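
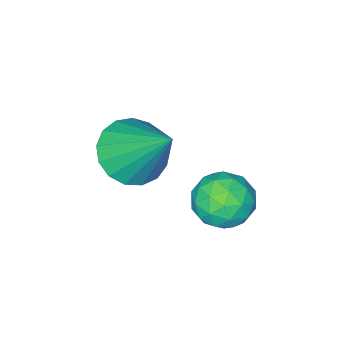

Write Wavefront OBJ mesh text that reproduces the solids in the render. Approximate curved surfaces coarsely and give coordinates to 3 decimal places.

v 3.3 0.828 -3.124
v 3.768 0.234 -2.94
v 2.312 0.186 -2.68
v 2.78 -0.408 -2.496
v 2.828 0.262 -2.103
v 3.439 0.659 -2.377
v 2.641 -0.239 -3.243
v 3.252 0.158 -3.517
v 3.361 -0.425 -3.013
v 3.476 -0.115 -2.309
v 2.604 0.535 -3.311
v 2.719 0.845 -2.607
v 3.621 0.587 -3.071
v 2.459 -0.167 -2.549
v 2.487 0.226 -2.318
v 2.762 -0.122 -2.21
v 3.427 0.837 -2.74
v 3.702 0.488 -2.632
v 3.15 0.504 -2.14
v 2.378 -0.068 -2.988
v 2.653 -0.417 -2.88
v 3.318 0.542 -3.41
v 3.593 0.194 -3.302
v 2.93 -0.084 -3.48
v 3.657 -0.149 -3.006
v 3.076 -0.526 -2.745
v 2.994 -0.427 -3.184
v 3.353 -0.194 -3.345
v 3.724 0.033 -2.592
v 3.144 -0.344 -2.331
v 3.172 0.049 -2.1
v 3.531 0.282 -2.261
v 3.485 -0.355 -2.635
v 2.936 0.764 -3.289
v 2.356 0.387 -3.028
v 2.549 0.138 -3.359
v 2.908 0.371 -3.52
v 3.004 0.946 -2.875
v 2.423 0.569 -2.614
v 2.727 0.614 -2.275
v 3.086 0.847 -2.436
v 2.595 0.775 -2.985
v 3.718 -2.071 -2.362
v 4.076 -2.689 -1.813
v 3.702 -0.729 -0.838
v 4.419 -2.491 -1.984
v 4.601 -2.197 -2.24
v 4.581 -1.875 -2.525
v 4.364 -1.597 -2.772
v 3.998 -1.428 -2.925
v 3.569 -1.406 -2.949
v 3.174 -1.537 -2.838
v 2.903 -1.79 -2.619
v 2.819 -2.107 -2.34
v 2.942 -2.416 -2.066
v 3.242 -2.646 -1.86
v 3.651 -2.745 -1.769
f 1 38 17
f 38 12 41
f 17 41 6
f 38 41 17
f 1 17 13
f 17 6 18
f 13 18 2
f 17 18 13
f 1 13 22
f 13 2 23
f 22 23 8
f 13 23 22
f 1 22 34
f 22 8 37
f 34 37 11
f 22 37 34
f 1 34 38
f 34 11 42
f 38 42 12
f 34 42 38
f 2 18 29
f 18 6 32
f 29 32 10
f 18 32 29
f 6 41 19
f 41 12 40
f 19 40 5
f 41 40 19
f 12 42 39
f 42 11 35
f 39 35 3
f 42 35 39
f 11 37 36
f 37 8 24
f 36 24 7
f 37 24 36
f 8 23 28
f 23 2 25
f 28 25 9
f 23 25 28
f 4 30 16
f 30 10 31
f 16 31 5
f 30 31 16
f 4 16 14
f 16 5 15
f 14 15 3
f 16 15 14
f 4 14 21
f 14 3 20
f 21 20 7
f 14 20 21
f 4 21 26
f 21 7 27
f 26 27 9
f 21 27 26
f 4 26 30
f 26 9 33
f 30 33 10
f 26 33 30
f 5 31 19
f 31 10 32
f 19 32 6
f 31 32 19
f 3 15 39
f 15 5 40
f 39 40 12
f 15 40 39
f 7 20 36
f 20 3 35
f 36 35 11
f 20 35 36
f 9 27 28
f 27 7 24
f 28 24 8
f 27 24 28
f 10 33 29
f 33 9 25
f 29 25 2
f 33 25 29
f 44 43 46
f 44 46 45
f 46 43 47
f 46 47 45
f 47 43 48
f 47 48 45
f 48 43 49
f 48 49 45
f 49 43 50
f 49 50 45
f 50 43 51
f 50 51 45
f 51 43 52
f 51 52 45
f 52 43 53
f 52 53 45
f 53 43 54
f 53 54 45
f 54 43 55
f 54 55 45
f 55 43 56
f 55 56 45
f 56 43 57
f 56 57 45
f 57 43 44
f 57 44 45



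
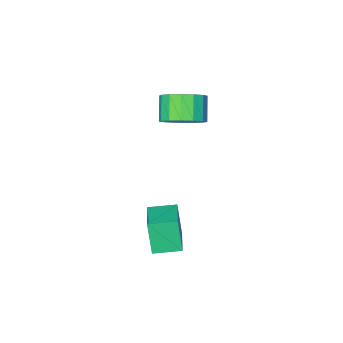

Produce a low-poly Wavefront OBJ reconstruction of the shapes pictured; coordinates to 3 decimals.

v 2.748 0.435 -4.655
v 2.669 -0.01 -3.194
v 3.476 1.545 -4.278
v 3.396 1.1 -2.816
v 3.724 -0.16 -4.784
v 3.644 -0.605 -3.322
v 4.451 0.95 -4.406
v 4.372 0.505 -2.945
v 1.398 -1.494 0.118
v 1.811 -1.033 0.798
v 1.315 -1.744 1.583
v 0.902 -2.206 0.902
v 1.395 -0.811 0.734
v 0.898 -1.523 1.519
v 0.979 -0.773 0.505
v 0.482 -1.485 1.29
v 0.675 -0.928 0.173
v 0.178 -1.64 0.957
v 0.566 -1.235 -0.175
v 0.069 -1.947 0.61
v 0.679 -1.611 -0.444
v 0.182 -2.323 0.341
v 0.985 -1.956 -0.563
v 0.489 -2.667 0.222
v 1.402 -2.177 -0.499
v 0.905 -2.889 0.286
v 1.818 -2.215 -0.27
v 1.321 -2.927 0.515
v 2.122 -2.06 0.063
v 1.625 -2.772 0.847
v 2.231 -1.753 0.41
v 1.734 -2.465 1.195
v 2.118 -1.377 0.679
v 1.621 -2.089 1.464
f 2 4 1
f 5 2 1
f 1 4 3
f 3 5 1
f 2 8 4
f 6 2 5
f 6 8 2
f 4 8 3
f 7 5 3
f 3 8 7
f 7 6 5
f 8 6 7
f 10 9 13
f 10 13 11
f 11 13 14
f 11 14 12
f 13 9 15
f 13 15 14
f 14 15 16
f 14 16 12
f 15 9 17
f 15 17 16
f 16 17 18
f 16 18 12
f 17 9 19
f 17 19 18
f 18 19 20
f 18 20 12
f 19 9 21
f 19 21 20
f 20 21 22
f 20 22 12
f 21 9 23
f 21 23 22
f 22 23 24
f 22 24 12
f 23 9 25
f 23 25 24
f 24 25 26
f 24 26 12
f 25 9 27
f 25 27 26
f 26 27 28
f 26 28 12
f 27 9 29
f 27 29 28
f 28 29 30
f 28 30 12
f 29 9 31
f 29 31 30
f 30 31 32
f 30 32 12
f 31 9 33
f 31 33 32
f 32 33 34
f 32 34 12
f 33 9 10
f 33 10 34
f 34 10 11
f 34 11 12



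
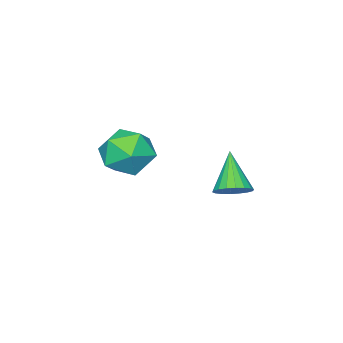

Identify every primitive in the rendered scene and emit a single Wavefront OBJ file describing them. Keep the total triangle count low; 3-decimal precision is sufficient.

v 2.223 0.06 -1.287
v 2.845 -0.626 -0.86
v 0.975 -0.494 -0.36
v 1.597 -1.18 0.067
v 1.72 -0.187 0.265
v 2.491 0.155 -0.308
v 1.329 -1.275 -0.912
v 2.1 -0.933 -1.485
v 2.293 -1.451 -0.628
v 2.534 -0.779 0.099
v 1.286 -0.341 -1.319
v 1.527 0.331 -0.592
v -1.726 0.686 -3.463
v -1.204 0.842 -3.057
v -2.474 -0.106 -2.197
v -1.391 1.078 -3.02
v -1.644 1.235 -3.071
v -1.914 1.284 -3.199
v -2.146 1.215 -3.38
v -2.296 1.04 -3.577
v -2.332 0.796 -3.752
v -2.249 0.529 -3.869
v -2.062 0.294 -3.906
v -1.809 0.137 -3.855
v -1.539 0.088 -3.727
v -1.307 0.157 -3.546
v -1.157 0.332 -3.349
v -1.121 0.576 -3.174
f 1 12 6
f 1 6 2
f 1 2 8
f 1 8 11
f 1 11 12
f 2 6 10
f 6 12 5
f 12 11 3
f 11 8 7
f 8 2 9
f 4 10 5
f 4 5 3
f 4 3 7
f 4 7 9
f 4 9 10
f 5 10 6
f 3 5 12
f 7 3 11
f 9 7 8
f 10 9 2
f 14 13 16
f 14 16 15
f 16 13 17
f 16 17 15
f 17 13 18
f 17 18 15
f 18 13 19
f 18 19 15
f 19 13 20
f 19 20 15
f 20 13 21
f 20 21 15
f 21 13 22
f 21 22 15
f 22 13 23
f 22 23 15
f 23 13 24
f 23 24 15
f 24 13 25
f 24 25 15
f 25 13 26
f 25 26 15
f 26 13 27
f 26 27 15
f 27 13 28
f 27 28 15
f 28 13 14
f 28 14 15



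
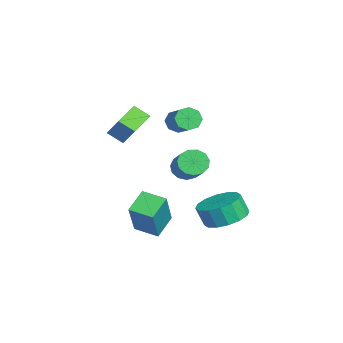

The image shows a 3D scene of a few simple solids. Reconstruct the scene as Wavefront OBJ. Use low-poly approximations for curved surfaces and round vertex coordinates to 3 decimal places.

v -1.262 -0.959 1.436
v -1.537 -1.62 1.929
v -0.364 -0.512 2.538
v -0.639 -1.173 3.031
v -0.361 -1.667 0.989
v -0.636 -2.328 1.482
v 0.537 -1.22 2.091
v 0.262 -1.881 2.584
v 1.671 2.508 -2.637
v 2.191 1.675 -2.875
v 2.048 1.319 -1.941
v 1.529 2.152 -1.703
v 2.548 2.01 -2.693
v 2.406 1.654 -1.759
v 2.671 2.479 -2.496
v 2.529 2.123 -1.562
v 2.525 2.955 -2.337
v 2.383 2.599 -1.402
v 2.151 3.312 -2.258
v 2.009 2.956 -1.324
v 1.648 3.453 -2.281
v 1.506 3.097 -1.346
v 1.152 3.341 -2.399
v 1.009 2.985 -1.465
v 0.794 3.006 -2.581
v 0.652 2.65 -1.647
v 0.671 2.537 -2.778
v 0.529 2.181 -1.844
v 0.817 2.061 -2.938
v 0.675 1.705 -2.003
v 1.191 1.704 -3.016
v 1.049 1.348 -2.082
v 1.694 1.563 -2.994
v 1.552 1.207 -2.059
v 0.45 0.922 -0.163
v 0.837 0.917 -0.722
v 2.378 1.073 0.344
v 1.99 1.078 0.903
v 0.752 1.284 -0.653
v 2.292 1.44 0.413
v 0.571 1.536 -0.428
v 2.112 1.693 0.638
v 0.351 1.593 -0.119
v 1.892 1.75 0.946
v 0.163 1.437 0.176
v 1.704 1.594 1.241
v 0.066 1.118 0.363
v 1.607 1.274 1.429
v 0.09 0.736 0.384
v 1.631 0.892 1.449
v 0.229 0.413 0.231
v 1.77 0.569 1.296
v 0.438 0.252 -0.047
v 1.979 0.408 1.018
v 0.65 0.303 -0.362
v 2.191 0.46 0.704
v 0.799 0.551 -0.613
v 2.34 0.708 0.452
v 0.273 -1.265 -3.888
v -0.589 -0.625 -3.268
v 0.863 -0.294 -4.069
v 0.001 0.345 -3.449
v 1.299 -1.565 -2.151
v 0.437 -0.926 -1.531
v 1.889 -0.595 -2.332
v 1.027 0.045 -1.712
v -2.957 0.899 0.948
v -2.661 0.436 0.641
v -1.387 0.757 1.385
v -1.683 1.221 1.692
v -2.632 0.858 0.41
v -1.358 1.179 1.154
v -2.794 1.304 0.494
v -1.52 1.626 1.238
v -3.051 1.513 0.844
v -1.777 1.835 1.588
v -3.253 1.363 1.255
v -1.979 1.684 1.999
v -3.282 0.941 1.486
v -2.008 1.262 2.23
v -3.12 0.494 1.402
v -1.846 0.816 2.146
v -2.863 0.285 1.052
v -1.589 0.607 1.796
f 2 4 1
f 5 2 1
f 1 4 3
f 3 5 1
f 2 8 4
f 6 2 5
f 6 8 2
f 4 8 3
f 7 5 3
f 3 8 7
f 7 6 5
f 8 6 7
f 10 9 13
f 10 13 11
f 11 13 14
f 11 14 12
f 13 9 15
f 13 15 14
f 14 15 16
f 14 16 12
f 15 9 17
f 15 17 16
f 16 17 18
f 16 18 12
f 17 9 19
f 17 19 18
f 18 19 20
f 18 20 12
f 19 9 21
f 19 21 20
f 20 21 22
f 20 22 12
f 21 9 23
f 21 23 22
f 22 23 24
f 22 24 12
f 23 9 25
f 23 25 24
f 24 25 26
f 24 26 12
f 25 9 27
f 25 27 26
f 26 27 28
f 26 28 12
f 27 9 29
f 27 29 28
f 28 29 30
f 28 30 12
f 29 9 31
f 29 31 30
f 30 31 32
f 30 32 12
f 31 9 33
f 31 33 32
f 32 33 34
f 32 34 12
f 33 9 10
f 33 10 34
f 34 10 11
f 34 11 12
f 36 35 39
f 36 39 37
f 37 39 40
f 37 40 38
f 39 35 41
f 39 41 40
f 40 41 42
f 40 42 38
f 41 35 43
f 41 43 42
f 42 43 44
f 42 44 38
f 43 35 45
f 43 45 44
f 44 45 46
f 44 46 38
f 45 35 47
f 45 47 46
f 46 47 48
f 46 48 38
f 47 35 49
f 47 49 48
f 48 49 50
f 48 50 38
f 49 35 51
f 49 51 50
f 50 51 52
f 50 52 38
f 51 35 53
f 51 53 52
f 52 53 54
f 52 54 38
f 53 35 55
f 53 55 54
f 54 55 56
f 54 56 38
f 55 35 57
f 55 57 56
f 56 57 58
f 56 58 38
f 57 35 36
f 57 36 58
f 58 36 37
f 58 37 38
f 60 62 59
f 63 60 59
f 59 62 61
f 61 63 59
f 60 66 62
f 64 60 63
f 64 66 60
f 62 66 61
f 65 63 61
f 61 66 65
f 65 64 63
f 66 64 65
f 68 67 71
f 68 71 69
f 69 71 72
f 69 72 70
f 71 67 73
f 71 73 72
f 72 73 74
f 72 74 70
f 73 67 75
f 73 75 74
f 74 75 76
f 74 76 70
f 75 67 77
f 75 77 76
f 76 77 78
f 76 78 70
f 77 67 79
f 77 79 78
f 78 79 80
f 78 80 70
f 79 67 81
f 79 81 80
f 80 81 82
f 80 82 70
f 81 67 83
f 81 83 82
f 82 83 84
f 82 84 70
f 83 67 68
f 83 68 84
f 84 68 69
f 84 69 70



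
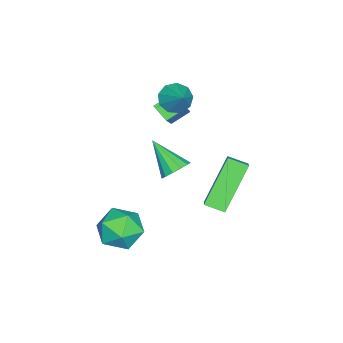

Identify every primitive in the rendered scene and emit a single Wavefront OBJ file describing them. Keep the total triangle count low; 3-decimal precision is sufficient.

v -1.181 0.167 -2.575
v -0.398 0.453 -1.937
v -1.259 0.943 -2.828
v -0.476 1.229 -2.19
v 0.256 -0.209 -4.17
v 1.039 0.077 -3.532
v 0.178 0.567 -4.423
v 0.961 0.853 -3.785
v -0.683 -1.676 0.585
v -0.393 -1.379 0.071
v 0.043 -1.084 1.335
v -0.743 -1.132 0.215
v -1.064 -1.139 0.531
v -1.208 -1.397 0.873
v -1.105 -1.785 1.08
v -0.806 -2.122 1.055
v -0.449 -2.25 0.81
v -0.201 -2.109 0.46
v -0.179 -1.765 0.168
v -0.906 -1.925 -1.122
v -1.267 -2.569 -0.765
v -1.431 -1.387 -0.684
v -1.792 -2.031 -0.327
v -0.328 -1.889 -0.473
v -0.689 -2.533 -0.116
v -0.853 -1.351 -0.035
v -1.214 -1.995 0.322
v -0.66 -1.643 -3.566
v -0.173 -2.017 -3.745
v -1.16 -2.777 -2.554
v -0.054 -1.821 -3.466
v -0.128 -1.568 -3.219
v -0.37 -1.339 -3.083
v -0.705 -1.207 -3.099
v -1.026 -1.213 -3.264
v -1.231 -1.355 -3.525
v -1.254 -1.589 -3.798
v -1.089 -1.84 -3.998
v -0.788 -2.028 -4.061
v -0.446 -2.094 -3.966
v 3.223 -1.347 -3.64
v 4.007 -1.862 -3.452
v 2.473 -2.638 -4.048
v 3.257 -3.153 -3.86
v 2.772 -2.743 -3.145
v 3.236 -1.945 -2.893
v 3.244 -2.555 -4.607
v 3.708 -1.757 -4.355
v 4.021 -2.609 -4.05
v 3.729 -2.725 -3.147
v 2.751 -1.775 -4.353
v 2.459 -1.891 -3.45
f 2 4 1
f 5 2 1
f 1 4 3
f 3 5 1
f 2 8 4
f 6 2 5
f 6 8 2
f 4 8 3
f 7 5 3
f 3 8 7
f 7 6 5
f 8 6 7
f 10 9 12
f 10 12 11
f 12 9 13
f 12 13 11
f 13 9 14
f 13 14 11
f 14 9 15
f 14 15 11
f 15 9 16
f 15 16 11
f 16 9 17
f 16 17 11
f 17 9 18
f 17 18 11
f 18 9 19
f 18 19 11
f 19 9 10
f 19 10 11
f 21 23 20
f 24 21 20
f 20 23 22
f 22 24 20
f 21 27 23
f 25 21 24
f 25 27 21
f 23 27 22
f 26 24 22
f 22 27 26
f 26 25 24
f 27 25 26
f 29 28 31
f 29 31 30
f 31 28 32
f 31 32 30
f 32 28 33
f 32 33 30
f 33 28 34
f 33 34 30
f 34 28 35
f 34 35 30
f 35 28 36
f 35 36 30
f 36 28 37
f 36 37 30
f 37 28 38
f 37 38 30
f 38 28 39
f 38 39 30
f 39 28 40
f 39 40 30
f 40 28 29
f 40 29 30
f 41 52 46
f 41 46 42
f 41 42 48
f 41 48 51
f 41 51 52
f 42 46 50
f 46 52 45
f 52 51 43
f 51 48 47
f 48 42 49
f 44 50 45
f 44 45 43
f 44 43 47
f 44 47 49
f 44 49 50
f 45 50 46
f 43 45 52
f 47 43 51
f 49 47 48
f 50 49 42



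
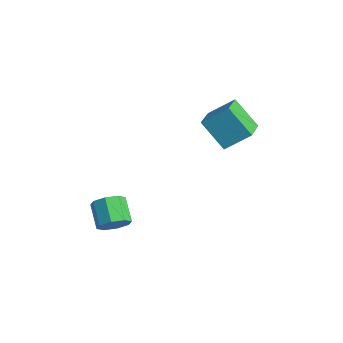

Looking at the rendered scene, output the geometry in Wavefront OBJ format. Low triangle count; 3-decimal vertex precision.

v -1.735 -1.422 -0.543
v -1.45 -1.704 -0.019
v -2.34 -1.44 0.607
v -2.625 -1.158 0.083
v -1.335 -1.214 -0.061
v -2.225 -0.95 0.565
v -1.454 -0.845 -0.386
v -2.345 -0.582 0.24
v -1.738 -0.815 -0.802
v -2.628 -0.552 -0.177
v -2.02 -1.14 -1.067
v -2.91 -0.876 -0.441
v -2.135 -1.63 -1.025
v -3.025 -1.366 -0.399
v -2.015 -1.998 -0.7
v -2.906 -1.735 -0.074
v -1.732 -2.028 -0.283
v -2.622 -1.765 0.342
v -1.137 3.19 2.725
v -2.034 2.774 3.785
v -0.634 4.035 3.481
v -1.531 3.619 4.542
v -0.269 2.321 3.118
v -1.166 1.905 4.179
v 0.234 3.166 3.875
v -0.663 2.75 4.935
f 2 1 5
f 2 5 3
f 3 5 6
f 3 6 4
f 5 1 7
f 5 7 6
f 6 7 8
f 6 8 4
f 7 1 9
f 7 9 8
f 8 9 10
f 8 10 4
f 9 1 11
f 9 11 10
f 10 11 12
f 10 12 4
f 11 1 13
f 11 13 12
f 12 13 14
f 12 14 4
f 13 1 15
f 13 15 14
f 14 15 16
f 14 16 4
f 15 1 17
f 15 17 16
f 16 17 18
f 16 18 4
f 17 1 2
f 17 2 18
f 18 2 3
f 18 3 4
f 20 22 19
f 23 20 19
f 19 22 21
f 21 23 19
f 20 26 22
f 24 20 23
f 24 26 20
f 22 26 21
f 25 23 21
f 21 26 25
f 25 24 23
f 26 24 25



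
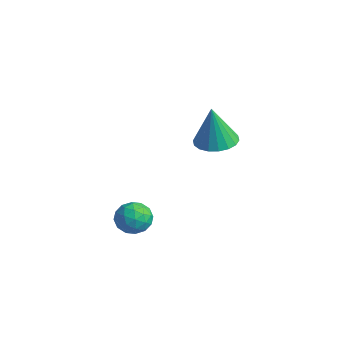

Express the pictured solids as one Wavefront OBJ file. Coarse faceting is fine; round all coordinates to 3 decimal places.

v -1.974 -3.056 -1.037
v -1.459 -2.599 -0.748
v -1.181 -3.421 -1.872
v -0.666 -2.964 -1.583
v -0.89 -3.564 -1.2
v -1.38 -3.338 -0.683
v -1.26 -2.682 -1.937
v -1.75 -2.456 -1.42
v -1.018 -2.367 -1.304
v -0.789 -2.913 -0.849
v -1.851 -3.107 -1.771
v -1.622 -3.653 -1.316
v -1.786 -2.795 -0.819
v -0.854 -3.225 -1.801
v -0.986 -3.577 -1.576
v -0.683 -3.309 -1.406
v -1.739 -3.23 -0.781
v -1.437 -2.961 -0.611
v -1.102 -3.529 -0.877
v -1.203 -3.059 -2.009
v -0.901 -2.79 -1.839
v -1.957 -2.711 -1.214
v -1.654 -2.443 -1.044
v -1.538 -2.491 -1.743
v -1.224 -2.391 -0.976
v -0.758 -2.605 -1.467
v -1.107 -2.439 -1.675
v -1.395 -2.307 -1.371
v -1.089 -2.711 -0.709
v -0.624 -2.926 -1.2
v -0.755 -3.279 -0.974
v -1.043 -3.146 -0.671
v -0.83 -2.575 -1.035
v -2.016 -3.094 -1.42
v -1.551 -3.309 -1.911
v -1.597 -2.874 -1.949
v -1.885 -2.741 -1.646
v -1.882 -3.415 -1.153
v -1.416 -3.629 -1.644
v -1.245 -3.713 -1.249
v -1.533 -3.581 -0.945
v -1.81 -3.445 -1.585
v -2.808 1.543 0.427
v -2.039 1.139 0.378
v -2.812 1.317 2.213
v -1.939 1.51 0.425
v -2.011 1.887 0.472
v -2.24 2.196 0.511
v -2.582 2.376 0.533
v -2.969 2.391 0.534
v -3.324 2.238 0.514
v -3.577 1.947 0.477
v -3.678 1.576 0.43
v -3.606 1.198 0.382
v -3.376 0.889 0.343
v -3.034 0.709 0.321
v -2.647 0.694 0.32
v -2.292 0.848 0.34
f 1 38 17
f 38 12 41
f 17 41 6
f 38 41 17
f 1 17 13
f 17 6 18
f 13 18 2
f 17 18 13
f 1 13 22
f 13 2 23
f 22 23 8
f 13 23 22
f 1 22 34
f 22 8 37
f 34 37 11
f 22 37 34
f 1 34 38
f 34 11 42
f 38 42 12
f 34 42 38
f 2 18 29
f 18 6 32
f 29 32 10
f 18 32 29
f 6 41 19
f 41 12 40
f 19 40 5
f 41 40 19
f 12 42 39
f 42 11 35
f 39 35 3
f 42 35 39
f 11 37 36
f 37 8 24
f 36 24 7
f 37 24 36
f 8 23 28
f 23 2 25
f 28 25 9
f 23 25 28
f 4 30 16
f 30 10 31
f 16 31 5
f 30 31 16
f 4 16 14
f 16 5 15
f 14 15 3
f 16 15 14
f 4 14 21
f 14 3 20
f 21 20 7
f 14 20 21
f 4 21 26
f 21 7 27
f 26 27 9
f 21 27 26
f 4 26 30
f 26 9 33
f 30 33 10
f 26 33 30
f 5 31 19
f 31 10 32
f 19 32 6
f 31 32 19
f 3 15 39
f 15 5 40
f 39 40 12
f 15 40 39
f 7 20 36
f 20 3 35
f 36 35 11
f 20 35 36
f 9 27 28
f 27 7 24
f 28 24 8
f 27 24 28
f 10 33 29
f 33 9 25
f 29 25 2
f 33 25 29
f 44 43 46
f 44 46 45
f 46 43 47
f 46 47 45
f 47 43 48
f 47 48 45
f 48 43 49
f 48 49 45
f 49 43 50
f 49 50 45
f 50 43 51
f 50 51 45
f 51 43 52
f 51 52 45
f 52 43 53
f 52 53 45
f 53 43 54
f 53 54 45
f 54 43 55
f 54 55 45
f 55 43 56
f 55 56 45
f 56 43 57
f 56 57 45
f 57 43 58
f 57 58 45
f 58 43 44
f 58 44 45



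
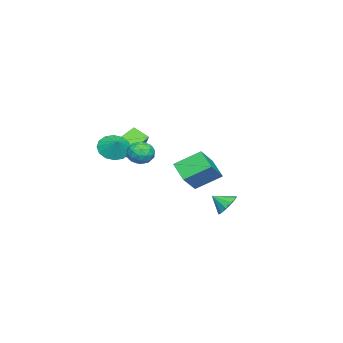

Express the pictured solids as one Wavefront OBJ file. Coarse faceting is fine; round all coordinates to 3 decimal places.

v -0.163 -1.485 0.534
v -0.249 -2.412 1.121
v -1.517 -0.914 1.239
v -1.603 -1.84 1.826
v 0.383 -1.08 1.254
v 0.297 -2.006 1.841
v -0.971 -0.508 1.959
v -1.057 -1.435 2.546
v -0.335 4.356 -2.38
v 0.445 4.564 -2.311
v -0.165 3.504 -1.72
v 0.191 4.795 -1.947
v -0.265 4.859 -1.749
v -0.746 4.73 -1.791
v -1.071 4.458 -2.059
v -1.114 4.147 -2.449
v -0.86 3.916 -2.812
v -0.405 3.853 -3.011
v 0.077 3.981 -2.968
v 0.402 4.253 -2.701
v 2.8 1.159 1.771
v 3.382 1.461 2.264
v 3.038 -0.061 2.236
v 3.62 0.241 2.729
v 2.832 0.416 2.87
v 2.684 1.17 2.583
v 3.736 0.23 1.917
v 3.588 0.984 1.63
v 3.96 0.887 2.354
v 3.401 1.001 2.944
v 3.019 0.399 1.556
v 2.46 0.513 2.146
v 3.07 1.417 1.977
v 3.35 -0.017 2.523
v 2.887 0.086 2.606
v 3.229 0.263 2.896
v 2.66 1.246 2.165
v 3.002 1.423 2.454
v 2.679 0.809 2.81
v 3.418 -0.023 2.046
v 3.76 0.154 2.335
v 3.191 1.137 1.604
v 3.533 1.314 1.894
v 3.741 0.591 1.69
v 3.752 1.257 2.32
v 3.892 0.54 2.593
v 3.96 0.533 2.115
v 3.873 0.977 1.947
v 3.423 1.324 2.666
v 3.564 0.607 2.939
v 3.1 0.71 3.022
v 3.013 1.153 2.854
v 3.763 0.987 2.719
v 2.856 0.793 1.561
v 2.997 0.076 1.834
v 3.407 0.247 1.646
v 3.32 0.69 1.478
v 2.528 0.86 1.907
v 2.668 0.143 2.18
v 2.547 0.423 2.553
v 2.46 0.867 2.385
v 2.657 0.413 1.781
v -3.86 1.151 -2.801
v -4.623 0.255 -1.971
v -4.505 2.592 -1.837
v -5.268 1.696 -1.007
v -2.352 1.004 -1.573
v -3.115 0.108 -0.743
v -2.997 2.445 -0.609
v -3.76 1.549 0.221
v 2.83 -0.985 2.312
v 3.318 -1.781 2.418
v 3.45 -0.515 2.988
v 3.539 -1.546 2.053
v 3.569 -1.161 1.758
v 3.402 -0.728 1.611
v 3.081 -0.364 1.652
v 2.693 -0.167 1.87
v 2.342 -0.188 2.206
v 2.122 -0.423 2.571
v 2.092 -0.809 2.866
v 2.259 -1.241 3.013
v 2.58 -1.605 2.972
v 2.968 -1.803 2.754
f 2 4 1
f 5 2 1
f 1 4 3
f 3 5 1
f 2 8 4
f 6 2 5
f 6 8 2
f 4 8 3
f 7 5 3
f 3 8 7
f 7 6 5
f 8 6 7
f 10 9 12
f 10 12 11
f 12 9 13
f 12 13 11
f 13 9 14
f 13 14 11
f 14 9 15
f 14 15 11
f 15 9 16
f 15 16 11
f 16 9 17
f 16 17 11
f 17 9 18
f 17 18 11
f 18 9 19
f 18 19 11
f 19 9 20
f 19 20 11
f 20 9 10
f 20 10 11
f 21 58 37
f 58 32 61
f 37 61 26
f 58 61 37
f 21 37 33
f 37 26 38
f 33 38 22
f 37 38 33
f 21 33 42
f 33 22 43
f 42 43 28
f 33 43 42
f 21 42 54
f 42 28 57
f 54 57 31
f 42 57 54
f 21 54 58
f 54 31 62
f 58 62 32
f 54 62 58
f 22 38 49
f 38 26 52
f 49 52 30
f 38 52 49
f 26 61 39
f 61 32 60
f 39 60 25
f 61 60 39
f 32 62 59
f 62 31 55
f 59 55 23
f 62 55 59
f 31 57 56
f 57 28 44
f 56 44 27
f 57 44 56
f 28 43 48
f 43 22 45
f 48 45 29
f 43 45 48
f 24 50 36
f 50 30 51
f 36 51 25
f 50 51 36
f 24 36 34
f 36 25 35
f 34 35 23
f 36 35 34
f 24 34 41
f 34 23 40
f 41 40 27
f 34 40 41
f 24 41 46
f 41 27 47
f 46 47 29
f 41 47 46
f 24 46 50
f 46 29 53
f 50 53 30
f 46 53 50
f 25 51 39
f 51 30 52
f 39 52 26
f 51 52 39
f 23 35 59
f 35 25 60
f 59 60 32
f 35 60 59
f 27 40 56
f 40 23 55
f 56 55 31
f 40 55 56
f 29 47 48
f 47 27 44
f 48 44 28
f 47 44 48
f 30 53 49
f 53 29 45
f 49 45 22
f 53 45 49
f 64 66 63
f 67 64 63
f 63 66 65
f 65 67 63
f 64 70 66
f 68 64 67
f 68 70 64
f 66 70 65
f 69 67 65
f 65 70 69
f 69 68 67
f 70 68 69
f 72 71 74
f 72 74 73
f 74 71 75
f 74 75 73
f 75 71 76
f 75 76 73
f 76 71 77
f 76 77 73
f 77 71 78
f 77 78 73
f 78 71 79
f 78 79 73
f 79 71 80
f 79 80 73
f 80 71 81
f 80 81 73
f 81 71 82
f 81 82 73
f 82 71 83
f 82 83 73
f 83 71 84
f 83 84 73
f 84 71 72
f 84 72 73



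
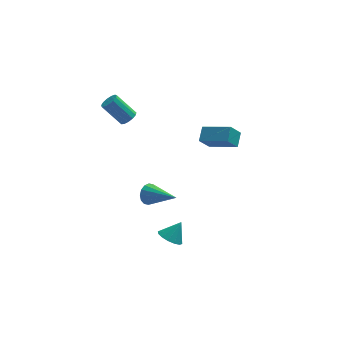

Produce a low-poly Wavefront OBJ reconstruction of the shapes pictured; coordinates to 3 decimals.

v -0.858 3.322 3.3
v -0.515 3.694 3.458
v -1.48 4.091 4.618
v -1.822 3.718 4.46
v -0.697 3.825 3.261
v -1.662 4.222 4.421
v -0.931 3.797 3.077
v -1.895 4.193 4.237
v -1.141 3.617 2.963
v -2.106 4.014 4.123
v -1.261 3.344 2.957
v -2.226 3.741 4.117
v -1.253 3.064 3.059
v -2.218 3.46 4.219
v -1.12 2.865 3.238
v -2.084 3.262 4.398
v -0.903 2.812 3.437
v -1.868 3.208 4.597
v -0.672 2.92 3.592
v -1.637 3.317 4.752
v -0.5 3.156 3.654
v -1.465 3.553 4.814
v -0.441 3.445 3.604
v -1.406 3.841 4.764
v 3.146 1.624 2.064
v 2.574 1.288 2.877
v 3.4 2.364 2.548
v 2.828 2.027 3.362
v 4.492 0.773 2.658
v 3.92 0.436 3.472
v 4.746 1.512 3.143
v 4.174 1.176 3.956
v -0.241 -1.182 1.025
v 0.142 -1.067 0.525
v 1.021 -2.378 1.715
v 0.23 -0.843 0.753
v 0.191 -0.71 1.054
v 0.036 -0.704 1.347
v -0.192 -0.825 1.554
v -0.434 -1.043 1.619
v -0.623 -1.297 1.524
v -0.711 -1.521 1.296
v -0.672 -1.654 0.995
v -0.517 -1.661 0.702
v -0.289 -1.539 0.495
v -0.047 -1.322 0.431
v 0.584 -3.587 -0.329
v 1.009 -3.226 -0.752
v 1.176 -3.253 0.549
v 0.745 -2.994 -0.663
v 0.439 -2.921 -0.485
v 0.171 -3.026 -0.264
v 0.014 -3.282 -0.061
v 0.01 -3.619 0.07
v 0.16 -3.948 0.095
v 0.423 -4.181 0.006
v 0.73 -4.254 -0.173
v 0.998 -4.149 -0.393
v 1.154 -3.893 -0.597
v 1.158 -3.555 -0.728
f 2 1 5
f 2 5 3
f 3 5 6
f 3 6 4
f 5 1 7
f 5 7 6
f 6 7 8
f 6 8 4
f 7 1 9
f 7 9 8
f 8 9 10
f 8 10 4
f 9 1 11
f 9 11 10
f 10 11 12
f 10 12 4
f 11 1 13
f 11 13 12
f 12 13 14
f 12 14 4
f 13 1 15
f 13 15 14
f 14 15 16
f 14 16 4
f 15 1 17
f 15 17 16
f 16 17 18
f 16 18 4
f 17 1 19
f 17 19 18
f 18 19 20
f 18 20 4
f 19 1 21
f 19 21 20
f 20 21 22
f 20 22 4
f 21 1 23
f 21 23 22
f 22 23 24
f 22 24 4
f 23 1 2
f 23 2 24
f 24 2 3
f 24 3 4
f 26 28 25
f 29 26 25
f 25 28 27
f 27 29 25
f 26 32 28
f 30 26 29
f 30 32 26
f 28 32 27
f 31 29 27
f 27 32 31
f 31 30 29
f 32 30 31
f 34 33 36
f 34 36 35
f 36 33 37
f 36 37 35
f 37 33 38
f 37 38 35
f 38 33 39
f 38 39 35
f 39 33 40
f 39 40 35
f 40 33 41
f 40 41 35
f 41 33 42
f 41 42 35
f 42 33 43
f 42 43 35
f 43 33 44
f 43 44 35
f 44 33 45
f 44 45 35
f 45 33 46
f 45 46 35
f 46 33 34
f 46 34 35
f 48 47 50
f 48 50 49
f 50 47 51
f 50 51 49
f 51 47 52
f 51 52 49
f 52 47 53
f 52 53 49
f 53 47 54
f 53 54 49
f 54 47 55
f 54 55 49
f 55 47 56
f 55 56 49
f 56 47 57
f 56 57 49
f 57 47 58
f 57 58 49
f 58 47 59
f 58 59 49
f 59 47 60
f 59 60 49
f 60 47 48
f 60 48 49



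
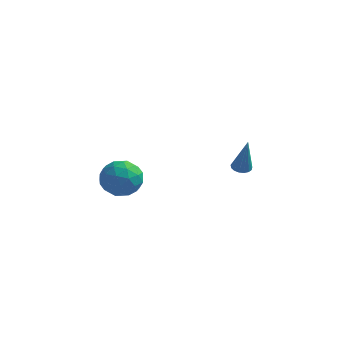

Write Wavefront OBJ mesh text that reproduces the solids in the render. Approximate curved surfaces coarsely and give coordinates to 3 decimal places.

v -0.121 -2.311 -1.733
v 0.349 -2.671 -0.788
v -1.469 -3.489 -1.512
v -0.999 -3.849 -0.567
v -1.44 -2.826 -0.616
v -0.607 -2.098 -0.752
v -0.513 -4.062 -1.548
v 0.32 -3.334 -1.684
v 0.106 -3.753 -0.674
v -0.466 -2.99 -0.098
v -0.654 -3.17 -2.202
v -1.226 -2.407 -1.626
v 0.232 -2.388 -1.28
v -1.352 -3.772 -1.02
v -1.611 -3.171 -1.049
v -1.335 -3.383 -0.493
v -0.33 -2.051 -1.259
v -0.054 -2.263 -0.704
v -1.105 -2.354 -0.602
v -1.066 -3.897 -1.596
v -0.79 -4.109 -1.041
v 0.215 -2.777 -1.807
v 0.491 -2.989 -1.251
v -0.015 -3.806 -1.698
v 0.366 -3.235 -0.658
v -0.426 -3.928 -0.528
v -0.141 -4.052 -1.104
v 0.349 -3.625 -1.184
v 0.029 -2.787 -0.319
v -0.763 -3.479 -0.189
v -1.022 -2.878 -0.218
v -0.533 -2.45 -0.298
v -0.113 -3.422 -0.252
v -0.357 -2.681 -2.111
v -1.149 -3.373 -1.981
v -0.587 -3.71 -2.002
v -0.098 -3.282 -2.082
v -0.694 -2.232 -1.772
v -1.486 -2.925 -1.642
v -1.469 -2.535 -1.116
v -0.979 -2.108 -1.196
v -1.007 -2.738 -2.048
v 3.047 3.357 -2.991
v 3.52 3.612 -3.05
v 3.493 3.003 -0.969
v 3.356 3.8 -2.981
v 3.122 3.887 -2.914
v 2.871 3.852 -2.865
v 2.66 3.704 -2.845
v 2.538 3.476 -2.858
v 2.532 3.222 -2.901
v 2.645 2.998 -2.965
v 2.85 2.857 -3.035
v 3.1 2.83 -3.095
v 3.338 2.924 -3.131
v 3.509 3.118 -3.135
v 3.575 3.366 -3.105
f 1 38 17
f 38 12 41
f 17 41 6
f 38 41 17
f 1 17 13
f 17 6 18
f 13 18 2
f 17 18 13
f 1 13 22
f 13 2 23
f 22 23 8
f 13 23 22
f 1 22 34
f 22 8 37
f 34 37 11
f 22 37 34
f 1 34 38
f 34 11 42
f 38 42 12
f 34 42 38
f 2 18 29
f 18 6 32
f 29 32 10
f 18 32 29
f 6 41 19
f 41 12 40
f 19 40 5
f 41 40 19
f 12 42 39
f 42 11 35
f 39 35 3
f 42 35 39
f 11 37 36
f 37 8 24
f 36 24 7
f 37 24 36
f 8 23 28
f 23 2 25
f 28 25 9
f 23 25 28
f 4 30 16
f 30 10 31
f 16 31 5
f 30 31 16
f 4 16 14
f 16 5 15
f 14 15 3
f 16 15 14
f 4 14 21
f 14 3 20
f 21 20 7
f 14 20 21
f 4 21 26
f 21 7 27
f 26 27 9
f 21 27 26
f 4 26 30
f 26 9 33
f 30 33 10
f 26 33 30
f 5 31 19
f 31 10 32
f 19 32 6
f 31 32 19
f 3 15 39
f 15 5 40
f 39 40 12
f 15 40 39
f 7 20 36
f 20 3 35
f 36 35 11
f 20 35 36
f 9 27 28
f 27 7 24
f 28 24 8
f 27 24 28
f 10 33 29
f 33 9 25
f 29 25 2
f 33 25 29
f 44 43 46
f 44 46 45
f 46 43 47
f 46 47 45
f 47 43 48
f 47 48 45
f 48 43 49
f 48 49 45
f 49 43 50
f 49 50 45
f 50 43 51
f 50 51 45
f 51 43 52
f 51 52 45
f 52 43 53
f 52 53 45
f 53 43 54
f 53 54 45
f 54 43 55
f 54 55 45
f 55 43 56
f 55 56 45
f 56 43 57
f 56 57 45
f 57 43 44
f 57 44 45



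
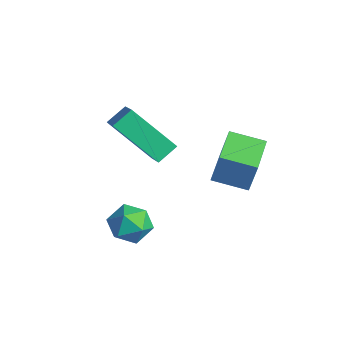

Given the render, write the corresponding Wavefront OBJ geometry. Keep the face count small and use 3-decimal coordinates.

v 2.734 -1.045 -1.37
v 2.92 -0.84 -0.192
v 1.483 0.015 -1.357
v 1.669 0.22 -0.179
v 3.531 -0.1 -1.661
v 3.717 0.105 -0.483
v 2.28 0.96 -1.648
v 2.466 1.165 -0.47
v -0.94 -2.901 -0.387
v -1.034 -2.173 0.079
v 0.191 -1.841 -1.818
v 0.098 -1.112 -1.351
v 0.022 -3.148 0.191
v -0.071 -2.419 0.658
v 1.154 -2.087 -1.239
v 1.06 -1.359 -0.773
v 2.444 -2.939 -3.239
v 2.824 -3.53 -2.816
v 1.336 -3.67 -3.264
v 1.716 -4.261 -2.841
v 1.541 -3.546 -2.479
v 2.225 -3.095 -2.464
v 1.935 -4.105 -3.616
v 2.619 -3.654 -3.601
v 2.51 -4.251 -3.05
v 2.266 -3.906 -2.347
v 1.894 -3.294 -3.733
v 1.65 -2.949 -3.03
f 2 4 1
f 5 2 1
f 1 4 3
f 3 5 1
f 2 8 4
f 6 2 5
f 6 8 2
f 4 8 3
f 7 5 3
f 3 8 7
f 7 6 5
f 8 6 7
f 10 12 9
f 13 10 9
f 9 12 11
f 11 13 9
f 10 16 12
f 14 10 13
f 14 16 10
f 12 16 11
f 15 13 11
f 11 16 15
f 15 14 13
f 16 14 15
f 17 28 22
f 17 22 18
f 17 18 24
f 17 24 27
f 17 27 28
f 18 22 26
f 22 28 21
f 28 27 19
f 27 24 23
f 24 18 25
f 20 26 21
f 20 21 19
f 20 19 23
f 20 23 25
f 20 25 26
f 21 26 22
f 19 21 28
f 23 19 27
f 25 23 24
f 26 25 18



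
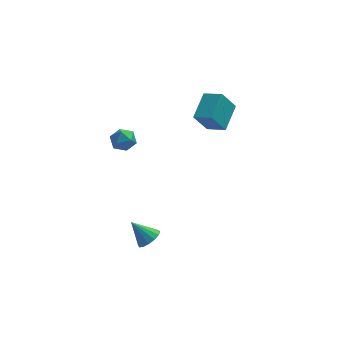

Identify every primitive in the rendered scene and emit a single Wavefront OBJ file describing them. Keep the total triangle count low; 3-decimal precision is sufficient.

v 0.969 2.49 2.479
v 1.637 4.015 3.238
v -0.006 3.128 2.054
v 0.663 4.653 2.813
v 1.757 2.807 1.147
v 2.426 4.332 1.906
v 0.783 3.445 0.722
v 1.451 4.97 1.481
v -4.617 2.269 1.324
v -4.31 2.684 0.7
v -3.47 1.656 1.48
v -3.163 2.071 0.856
v -3.339 2.452 1.548
v -4.048 2.831 1.452
v -3.732 1.509 0.728
v -4.441 1.888 0.632
v -3.764 2.214 0.332
v -3.521 2.797 0.839
v -4.259 1.543 1.341
v -4.016 2.126 1.848
v -2.716 -3.397 -2.444
v -2.224 -3.623 -1.925
v -3.644 -2.963 -1.376
v -2.132 -3.252 -1.996
v -2.197 -2.92 -2.187
v -2.401 -2.716 -2.447
v -2.69 -2.694 -2.706
v -2.985 -2.861 -2.895
v -3.208 -3.171 -2.963
v -3.3 -3.542 -2.892
v -3.235 -3.873 -2.701
v -3.031 -4.077 -2.442
v -2.743 -4.099 -2.183
v -2.447 -3.933 -1.994
f 2 4 1
f 5 2 1
f 1 4 3
f 3 5 1
f 2 8 4
f 6 2 5
f 6 8 2
f 4 8 3
f 7 5 3
f 3 8 7
f 7 6 5
f 8 6 7
f 9 20 14
f 9 14 10
f 9 10 16
f 9 16 19
f 9 19 20
f 10 14 18
f 14 20 13
f 20 19 11
f 19 16 15
f 16 10 17
f 12 18 13
f 12 13 11
f 12 11 15
f 12 15 17
f 12 17 18
f 13 18 14
f 11 13 20
f 15 11 19
f 17 15 16
f 18 17 10
f 22 21 24
f 22 24 23
f 24 21 25
f 24 25 23
f 25 21 26
f 25 26 23
f 26 21 27
f 26 27 23
f 27 21 28
f 27 28 23
f 28 21 29
f 28 29 23
f 29 21 30
f 29 30 23
f 30 21 31
f 30 31 23
f 31 21 32
f 31 32 23
f 32 21 33
f 32 33 23
f 33 21 34
f 33 34 23
f 34 21 22
f 34 22 23



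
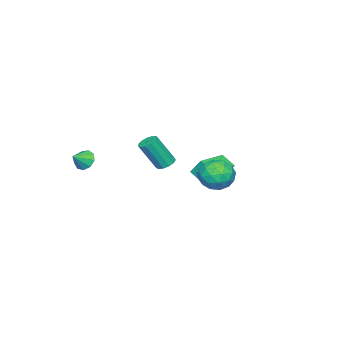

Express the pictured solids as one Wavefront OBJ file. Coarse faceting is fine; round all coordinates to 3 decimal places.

v -3.592 0.527 -1.829
v -3.662 1.163 -0.862
v -3.429 1.417 -2.402
v -3.5 2.052 -1.434
v -1.5 0.328 -1.546
v -1.571 0.963 -0.578
v -1.338 1.217 -2.118
v -1.408 1.853 -1.151
v 1.052 4.569 -0.1
v 1.927 4.18 -0.629
v 1.353 3.44 1.229
v 2.228 3.051 0.7
v 2.242 4.066 1.109
v 2.056 4.763 0.287
v 1.224 2.857 0.313
v 1.038 3.554 -0.509
v 2.034 3.122 -0.373
v 2.662 3.869 0.119
v 0.618 3.751 0.481
v 1.246 4.498 0.973
v 1.463 4.473 -0.481
v 1.817 3.147 1.081
v 1.825 3.743 1.321
v 2.339 3.514 1.011
v 1.539 4.816 0.057
v 2.053 4.588 -0.253
v 2.238 4.521 0.768
v 1.227 3.032 0.853
v 1.741 2.804 0.543
v 0.941 4.106 -0.411
v 1.455 3.877 -0.721
v 1.042 3.099 -0.168
v 2.04 3.623 -0.642
v 2.217 2.96 0.14
v 1.627 2.845 -0.088
v 1.518 3.255 -0.571
v 2.41 4.062 -0.352
v 2.587 3.399 0.429
v 2.595 3.995 0.669
v 2.485 4.405 0.186
v 2.472 3.44 -0.202
v 0.693 4.221 0.171
v 0.87 3.558 0.952
v 0.795 3.215 0.414
v 0.685 3.625 -0.069
v 1.063 4.66 0.46
v 1.24 3.997 1.242
v 1.762 4.365 1.171
v 1.653 4.775 0.688
v 0.808 4.18 0.802
v 0.133 2.143 -1.106
v 0.497 2.202 -0.511
v -0.55 2.876 0.062
v -0.913 2.817 -0.534
v 0.58 2.613 -0.843
v -0.466 3.287 -0.271
v 0.402 2.749 -1.33
v -0.645 3.424 -0.758
v 0.066 2.53 -1.685
v -0.98 3.205 -1.113
v -0.23 2.084 -1.702
v -1.277 2.758 -1.129
v -0.314 1.673 -1.369
v -1.36 2.347 -0.797
v -0.135 1.536 -0.882
v -1.182 2.211 -0.31
v 0.2 1.755 -0.527
v -0.846 2.43 0.045
v -3.592 -2.538 -2.376
v -2.99 -2.319 -2.489
v -2.346 -3.144 -0.657
v -2.948 -3.362 -0.544
v -3.164 -2.053 -2.308
v -2.52 -2.878 -0.476
v -3.474 -1.94 -2.149
v -2.83 -2.765 -0.316
v -3.821 -2.017 -2.061
v -3.178 -2.842 -0.229
v -4.096 -2.26 -2.074
v -3.452 -3.084 -0.242
v -4.21 -2.59 -2.183
v -3.566 -3.415 -0.35
v -4.128 -2.904 -2.353
v -3.484 -3.729 -0.52
v -3.876 -3.102 -2.53
v -3.232 -3.926 -0.698
v -3.534 -3.12 -2.659
v -2.89 -3.945 -0.826
v -3.21 -2.954 -2.698
v -2.566 -3.778 -0.865
v -3.007 -2.655 -2.635
v -2.363 -3.48 -0.802
v 2.961 -3.763 0.15
v 3.29 -4.018 -0.438
v 3.799 -3.977 0.71
v 3.381 -3.536 -0.39
v 3.275 -3.161 -0.089
v 3.023 -3.067 0.323
v 2.742 -3.299 0.654
v 2.563 -3.748 0.749
v 2.571 -4.204 0.564
v 2.762 -4.454 0.184
v 3.046 -4.38 -0.212
f 2 4 1
f 5 2 1
f 1 4 3
f 3 5 1
f 2 8 4
f 6 2 5
f 6 8 2
f 4 8 3
f 7 5 3
f 3 8 7
f 7 6 5
f 8 6 7
f 9 46 25
f 46 20 49
f 25 49 14
f 46 49 25
f 9 25 21
f 25 14 26
f 21 26 10
f 25 26 21
f 9 21 30
f 21 10 31
f 30 31 16
f 21 31 30
f 9 30 42
f 30 16 45
f 42 45 19
f 30 45 42
f 9 42 46
f 42 19 50
f 46 50 20
f 42 50 46
f 10 26 37
f 26 14 40
f 37 40 18
f 26 40 37
f 14 49 27
f 49 20 48
f 27 48 13
f 49 48 27
f 20 50 47
f 50 19 43
f 47 43 11
f 50 43 47
f 19 45 44
f 45 16 32
f 44 32 15
f 45 32 44
f 16 31 36
f 31 10 33
f 36 33 17
f 31 33 36
f 12 38 24
f 38 18 39
f 24 39 13
f 38 39 24
f 12 24 22
f 24 13 23
f 22 23 11
f 24 23 22
f 12 22 29
f 22 11 28
f 29 28 15
f 22 28 29
f 12 29 34
f 29 15 35
f 34 35 17
f 29 35 34
f 12 34 38
f 34 17 41
f 38 41 18
f 34 41 38
f 13 39 27
f 39 18 40
f 27 40 14
f 39 40 27
f 11 23 47
f 23 13 48
f 47 48 20
f 23 48 47
f 15 28 44
f 28 11 43
f 44 43 19
f 28 43 44
f 17 35 36
f 35 15 32
f 36 32 16
f 35 32 36
f 18 41 37
f 41 17 33
f 37 33 10
f 41 33 37
f 52 51 55
f 52 55 53
f 53 55 56
f 53 56 54
f 55 51 57
f 55 57 56
f 56 57 58
f 56 58 54
f 57 51 59
f 57 59 58
f 58 59 60
f 58 60 54
f 59 51 61
f 59 61 60
f 60 61 62
f 60 62 54
f 61 51 63
f 61 63 62
f 62 63 64
f 62 64 54
f 63 51 65
f 63 65 64
f 64 65 66
f 64 66 54
f 65 51 67
f 65 67 66
f 66 67 68
f 66 68 54
f 67 51 52
f 67 52 68
f 68 52 53
f 68 53 54
f 70 69 73
f 70 73 71
f 71 73 74
f 71 74 72
f 73 69 75
f 73 75 74
f 74 75 76
f 74 76 72
f 75 69 77
f 75 77 76
f 76 77 78
f 76 78 72
f 77 69 79
f 77 79 78
f 78 79 80
f 78 80 72
f 79 69 81
f 79 81 80
f 80 81 82
f 80 82 72
f 81 69 83
f 81 83 82
f 82 83 84
f 82 84 72
f 83 69 85
f 83 85 84
f 84 85 86
f 84 86 72
f 85 69 87
f 85 87 86
f 86 87 88
f 86 88 72
f 87 69 89
f 87 89 88
f 88 89 90
f 88 90 72
f 89 69 91
f 89 91 90
f 90 91 92
f 90 92 72
f 91 69 70
f 91 70 92
f 92 70 71
f 92 71 72
f 94 93 96
f 94 96 95
f 96 93 97
f 96 97 95
f 97 93 98
f 97 98 95
f 98 93 99
f 98 99 95
f 99 93 100
f 99 100 95
f 100 93 101
f 100 101 95
f 101 93 102
f 101 102 95
f 102 93 103
f 102 103 95
f 103 93 94
f 103 94 95



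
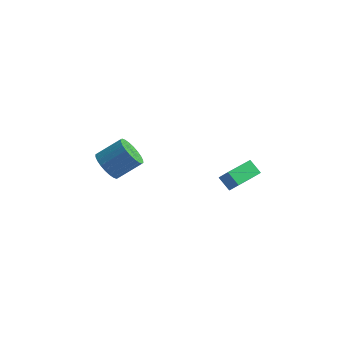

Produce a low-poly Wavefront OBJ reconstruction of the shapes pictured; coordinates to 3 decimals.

v 2.809 3.332 -2.69
v 3.322 3.113 -1.996
v 3.539 4.855 -2.749
v 4.052 4.637 -2.055
v 3.448 3.003 -3.265
v 3.961 2.785 -2.571
v 4.178 4.527 -3.324
v 4.691 4.308 -2.63
v -2.991 3.248 -3.111
v -2.48 3.455 -3.86
v -1.359 4.099 -2.918
v -1.869 3.892 -2.169
v -2.681 3.755 -3.826
v -1.56 4.399 -2.885
v -2.929 3.978 -3.684
v -1.808 4.622 -2.742
v -3.187 4.09 -3.454
v -2.065 4.734 -2.512
v -3.414 4.074 -3.171
v -2.293 4.718 -2.23
v -3.577 3.932 -2.88
v -2.456 4.576 -1.938
v -3.651 3.686 -2.624
v -2.529 4.33 -1.682
v -3.624 3.373 -2.442
v -2.503 4.017 -1.5
v -3.501 3.041 -2.362
v -2.38 3.685 -1.42
v -3.3 2.741 -2.395
v -2.179 3.385 -1.454
v -3.052 2.518 -2.538
v -1.931 3.162 -1.596
v -2.795 2.406 -2.768
v -1.673 3.05 -1.826
v -2.567 2.422 -3.05
v -1.446 3.066 -2.109
v -2.404 2.564 -3.342
v -1.283 3.208 -2.4
v -2.331 2.81 -3.598
v -1.209 3.454 -2.656
v -2.357 3.123 -3.78
v -1.236 3.767 -2.838
f 2 4 1
f 5 2 1
f 1 4 3
f 3 5 1
f 2 8 4
f 6 2 5
f 6 8 2
f 4 8 3
f 7 5 3
f 3 8 7
f 7 6 5
f 8 6 7
f 10 9 13
f 10 13 11
f 11 13 14
f 11 14 12
f 13 9 15
f 13 15 14
f 14 15 16
f 14 16 12
f 15 9 17
f 15 17 16
f 16 17 18
f 16 18 12
f 17 9 19
f 17 19 18
f 18 19 20
f 18 20 12
f 19 9 21
f 19 21 20
f 20 21 22
f 20 22 12
f 21 9 23
f 21 23 22
f 22 23 24
f 22 24 12
f 23 9 25
f 23 25 24
f 24 25 26
f 24 26 12
f 25 9 27
f 25 27 26
f 26 27 28
f 26 28 12
f 27 9 29
f 27 29 28
f 28 29 30
f 28 30 12
f 29 9 31
f 29 31 30
f 30 31 32
f 30 32 12
f 31 9 33
f 31 33 32
f 32 33 34
f 32 34 12
f 33 9 35
f 33 35 34
f 34 35 36
f 34 36 12
f 35 9 37
f 35 37 36
f 36 37 38
f 36 38 12
f 37 9 39
f 37 39 38
f 38 39 40
f 38 40 12
f 39 9 41
f 39 41 40
f 40 41 42
f 40 42 12
f 41 9 10
f 41 10 42
f 42 10 11
f 42 11 12



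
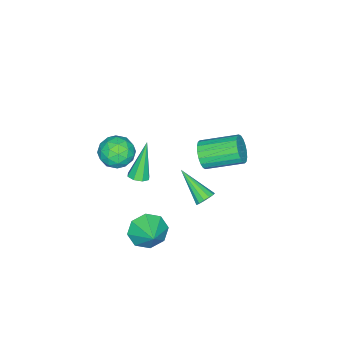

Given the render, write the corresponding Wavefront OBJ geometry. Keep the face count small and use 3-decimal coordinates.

v 3.144 -1.068 -2.69
v 3.88 -1.32 -3.285
v 3.916 -0.272 -2.07
v 3.488 -0.736 -3.545
v 2.894 -0.346 -3.304
v 2.446 -0.379 -2.703
v 2.407 -0.815 -2.094
v 2.799 -1.399 -1.834
v 3.393 -1.789 -2.075
v 3.841 -1.756 -2.676
v 2.824 -1.735 0.978
v 3.303 -1.691 1.199
v 1.976 -1.785 2.822
v 3.13 -1.331 1.13
v 2.778 -1.207 0.971
v 2.452 -1.393 0.817
v 2.344 -1.779 0.756
v 2.517 -2.14 0.826
v 2.869 -2.263 0.985
v 3.195 -2.077 1.139
v 0.96 0.7 -1.228
v 1.446 0.513 -1.326
v 0.6 -0.82 -0.112
v 1.469 0.686 -1.083
v 1.331 0.863 -0.887
v 1.075 0.988 -0.798
v 0.782 1.022 -0.846
v 0.546 0.954 -1.016
v 0.441 0.805 -1.252
v 0.501 0.623 -1.481
v 0.706 0.465 -1.63
v 0.992 0.382 -1.651
v 1.268 0.4 -1.537
v -1.234 -0.741 -0.589
v -0.771 -0.761 0.051
v -1.583 0.882 0.689
v -2.046 0.901 0.049
v -0.579 -0.576 -0.179
v -1.391 1.066 0.459
v -0.517 -0.425 -0.49
v -1.329 1.217 0.148
v -0.597 -0.336 -0.821
v -1.409 1.306 -0.183
v -0.803 -0.327 -1.105
v -1.615 1.315 -0.468
v -1.094 -0.401 -1.288
v -1.906 1.242 -0.65
v -1.413 -0.541 -1.332
v -2.225 1.101 -0.694
v -1.697 -0.722 -1.229
v -2.509 0.921 -0.591
v -1.889 -0.906 -0.999
v -2.701 0.736 -0.361
v -1.951 -1.057 -0.688
v -2.763 0.585 -0.05
v -1.871 -1.146 -0.357
v -2.683 0.496 0.281
v -1.665 -1.155 -0.072
v -2.477 0.487 0.565
v -1.374 -1.082 0.11
v -2.186 0.561 0.748
v -1.055 -0.941 0.154
v -1.867 0.701 0.792
v 2.807 -2.471 3.501
v 3.343 -2.014 4.068
v 3.937 -2.666 2.592
v 4.473 -2.209 3.159
v 4.158 -3.024 3.392
v 3.46 -2.903 3.954
v 3.82 -1.777 2.706
v 3.122 -1.656 3.268
v 3.969 -1.585 3.577
v 4.178 -2.355 4.001
v 3.102 -2.325 2.659
v 3.311 -3.095 3.083
v 2.976 -2.226 3.865
v 4.304 -2.454 2.795
v 4.119 -2.933 2.933
v 4.434 -2.665 3.266
v 3.045 -2.748 3.798
v 3.36 -2.479 4.131
v 3.839 -3.073 3.734
v 3.92 -2.201 2.529
v 4.235 -1.932 2.862
v 2.846 -2.015 3.394
v 3.161 -1.747 3.727
v 3.441 -1.607 2.926
v 3.659 -1.704 3.909
v 4.323 -1.819 3.374
v 3.939 -1.565 3.108
v 3.529 -1.494 3.438
v 3.781 -2.157 4.158
v 4.445 -2.272 3.624
v 4.26 -2.751 3.761
v 3.85 -2.68 4.091
v 4.149 -1.905 3.869
v 2.835 -2.408 3.036
v 3.499 -2.523 2.502
v 3.43 -2 2.569
v 3.02 -1.929 2.899
v 2.957 -2.861 3.286
v 3.621 -2.976 2.751
v 3.751 -3.186 3.222
v 3.341 -3.115 3.552
v 3.131 -2.775 2.791
f 2 1 4
f 2 4 3
f 4 1 5
f 4 5 3
f 5 1 6
f 5 6 3
f 6 1 7
f 6 7 3
f 7 1 8
f 7 8 3
f 8 1 9
f 8 9 3
f 9 1 10
f 9 10 3
f 10 1 2
f 10 2 3
f 12 11 14
f 12 14 13
f 14 11 15
f 14 15 13
f 15 11 16
f 15 16 13
f 16 11 17
f 16 17 13
f 17 11 18
f 17 18 13
f 18 11 19
f 18 19 13
f 19 11 20
f 19 20 13
f 20 11 12
f 20 12 13
f 22 21 24
f 22 24 23
f 24 21 25
f 24 25 23
f 25 21 26
f 25 26 23
f 26 21 27
f 26 27 23
f 27 21 28
f 27 28 23
f 28 21 29
f 28 29 23
f 29 21 30
f 29 30 23
f 30 21 31
f 30 31 23
f 31 21 32
f 31 32 23
f 32 21 33
f 32 33 23
f 33 21 22
f 33 22 23
f 35 34 38
f 35 38 36
f 36 38 39
f 36 39 37
f 38 34 40
f 38 40 39
f 39 40 41
f 39 41 37
f 40 34 42
f 40 42 41
f 41 42 43
f 41 43 37
f 42 34 44
f 42 44 43
f 43 44 45
f 43 45 37
f 44 34 46
f 44 46 45
f 45 46 47
f 45 47 37
f 46 34 48
f 46 48 47
f 47 48 49
f 47 49 37
f 48 34 50
f 48 50 49
f 49 50 51
f 49 51 37
f 50 34 52
f 50 52 51
f 51 52 53
f 51 53 37
f 52 34 54
f 52 54 53
f 53 54 55
f 53 55 37
f 54 34 56
f 54 56 55
f 55 56 57
f 55 57 37
f 56 34 58
f 56 58 57
f 57 58 59
f 57 59 37
f 58 34 60
f 58 60 59
f 59 60 61
f 59 61 37
f 60 34 62
f 60 62 61
f 61 62 63
f 61 63 37
f 62 34 35
f 62 35 63
f 63 35 36
f 63 36 37
f 64 101 80
f 101 75 104
f 80 104 69
f 101 104 80
f 64 80 76
f 80 69 81
f 76 81 65
f 80 81 76
f 64 76 85
f 76 65 86
f 85 86 71
f 76 86 85
f 64 85 97
f 85 71 100
f 97 100 74
f 85 100 97
f 64 97 101
f 97 74 105
f 101 105 75
f 97 105 101
f 65 81 92
f 81 69 95
f 92 95 73
f 81 95 92
f 69 104 82
f 104 75 103
f 82 103 68
f 104 103 82
f 75 105 102
f 105 74 98
f 102 98 66
f 105 98 102
f 74 100 99
f 100 71 87
f 99 87 70
f 100 87 99
f 71 86 91
f 86 65 88
f 91 88 72
f 86 88 91
f 67 93 79
f 93 73 94
f 79 94 68
f 93 94 79
f 67 79 77
f 79 68 78
f 77 78 66
f 79 78 77
f 67 77 84
f 77 66 83
f 84 83 70
f 77 83 84
f 67 84 89
f 84 70 90
f 89 90 72
f 84 90 89
f 67 89 93
f 89 72 96
f 93 96 73
f 89 96 93
f 68 94 82
f 94 73 95
f 82 95 69
f 94 95 82
f 66 78 102
f 78 68 103
f 102 103 75
f 78 103 102
f 70 83 99
f 83 66 98
f 99 98 74
f 83 98 99
f 72 90 91
f 90 70 87
f 91 87 71
f 90 87 91
f 73 96 92
f 96 72 88
f 92 88 65
f 96 88 92



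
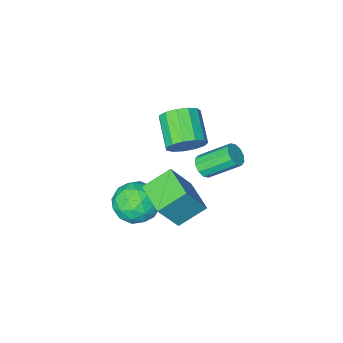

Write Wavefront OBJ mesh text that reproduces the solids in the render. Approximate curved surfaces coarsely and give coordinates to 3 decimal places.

v -1.27 3.475 0.895
v -0.844 3.536 1.284
v -1.925 4.366 2.334
v -2.35 4.305 1.945
v -0.837 3.821 1.067
v -1.917 4.651 2.117
v -0.995 3.974 0.783
v -2.076 4.804 1.833
v -1.258 3.936 0.543
v -2.339 4.766 1.593
v -1.526 3.722 0.437
v -2.606 4.552 1.487
v -1.695 3.414 0.506
v -2.776 4.244 1.556
v -1.703 3.129 0.723
v -2.783 3.959 1.773
v -1.544 2.976 1.007
v -2.625 3.806 2.057
v -1.281 3.014 1.247
v -2.362 3.844 2.297
v -1.014 3.228 1.353
v -2.094 4.058 2.403
v -0.355 3.659 3.007
v 0.024 3.177 2.362
v -0.427 1.799 3.128
v -0.805 2.281 3.773
v 0.379 3.253 2.708
v -0.072 1.875 3.474
v 0.501 3.459 3.149
v 0.05 2.08 3.915
v 0.351 3.727 3.545
v -0.099 2.349 4.311
v -0.023 3.975 3.77
v -0.473 2.596 4.536
v -0.502 4.122 3.753
v -0.952 2.743 4.519
v -0.934 4.122 3.499
v -1.385 2.743 4.265
v -1.183 3.975 3.089
v -1.633 2.597 3.855
v -1.168 3.728 2.653
v -1.619 2.35 3.419
v -0.896 3.459 2.329
v -1.346 2.081 3.095
v -0.451 3.254 2.221
v -0.902 1.875 2.986
v 0.389 2.975 -1.205
v -0.87 3.169 -0.432
v 0.564 4.581 -1.323
v -0.695 4.775 -0.55
v 1.395 2.985 0.43
v 0.136 3.179 1.203
v 1.57 4.591 0.312
v 0.311 4.785 1.085
v 0.976 3.299 -1.51
v 1.897 3.046 -0.935
v 0.743 1.554 -1.905
v 1.664 1.301 -1.33
v 0.753 1.658 -0.795
v 0.897 2.736 -0.551
v 1.743 1.864 -2.289
v 1.887 2.942 -2.045
v 2.371 2.159 -1.416
v 1.759 2.032 -0.493
v 0.881 2.568 -2.347
v 0.269 2.441 -1.424
v 1.457 3.325 -1.188
v 1.183 1.275 -1.652
v 0.648 1.484 -1.337
v 1.189 1.336 -0.999
v 0.869 3.143 -0.963
v 1.411 2.995 -0.625
v 0.739 2.179 -0.542
v 1.229 1.605 -2.215
v 1.771 1.457 -1.877
v 1.451 3.264 -1.841
v 1.992 3.116 -1.503
v 1.901 2.421 -2.298
v 2.277 2.655 -1.133
v 2.14 1.63 -1.365
v 2.186 1.961 -1.929
v 2.271 2.594 -1.785
v 1.917 2.581 -0.59
v 1.78 1.555 -0.822
v 1.245 1.765 -0.508
v 1.33 2.399 -0.365
v 2.196 2.06 -0.873
v 0.86 3.045 -2.018
v 0.723 2.019 -2.25
v 1.31 2.201 -2.475
v 1.395 2.835 -2.332
v 0.5 2.97 -1.475
v 0.363 1.945 -1.707
v 0.369 2.006 -1.055
v 0.454 2.639 -0.911
v 0.444 2.54 -1.967
f 2 1 5
f 2 5 3
f 3 5 6
f 3 6 4
f 5 1 7
f 5 7 6
f 6 7 8
f 6 8 4
f 7 1 9
f 7 9 8
f 8 9 10
f 8 10 4
f 9 1 11
f 9 11 10
f 10 11 12
f 10 12 4
f 11 1 13
f 11 13 12
f 12 13 14
f 12 14 4
f 13 1 15
f 13 15 14
f 14 15 16
f 14 16 4
f 15 1 17
f 15 17 16
f 16 17 18
f 16 18 4
f 17 1 19
f 17 19 18
f 18 19 20
f 18 20 4
f 19 1 21
f 19 21 20
f 20 21 22
f 20 22 4
f 21 1 2
f 21 2 22
f 22 2 3
f 22 3 4
f 24 23 27
f 24 27 25
f 25 27 28
f 25 28 26
f 27 23 29
f 27 29 28
f 28 29 30
f 28 30 26
f 29 23 31
f 29 31 30
f 30 31 32
f 30 32 26
f 31 23 33
f 31 33 32
f 32 33 34
f 32 34 26
f 33 23 35
f 33 35 34
f 34 35 36
f 34 36 26
f 35 23 37
f 35 37 36
f 36 37 38
f 36 38 26
f 37 23 39
f 37 39 38
f 38 39 40
f 38 40 26
f 39 23 41
f 39 41 40
f 40 41 42
f 40 42 26
f 41 23 43
f 41 43 42
f 42 43 44
f 42 44 26
f 43 23 45
f 43 45 44
f 44 45 46
f 44 46 26
f 45 23 24
f 45 24 46
f 46 24 25
f 46 25 26
f 48 50 47
f 51 48 47
f 47 50 49
f 49 51 47
f 48 54 50
f 52 48 51
f 52 54 48
f 50 54 49
f 53 51 49
f 49 54 53
f 53 52 51
f 54 52 53
f 55 92 71
f 92 66 95
f 71 95 60
f 92 95 71
f 55 71 67
f 71 60 72
f 67 72 56
f 71 72 67
f 55 67 76
f 67 56 77
f 76 77 62
f 67 77 76
f 55 76 88
f 76 62 91
f 88 91 65
f 76 91 88
f 55 88 92
f 88 65 96
f 92 96 66
f 88 96 92
f 56 72 83
f 72 60 86
f 83 86 64
f 72 86 83
f 60 95 73
f 95 66 94
f 73 94 59
f 95 94 73
f 66 96 93
f 96 65 89
f 93 89 57
f 96 89 93
f 65 91 90
f 91 62 78
f 90 78 61
f 91 78 90
f 62 77 82
f 77 56 79
f 82 79 63
f 77 79 82
f 58 84 70
f 84 64 85
f 70 85 59
f 84 85 70
f 58 70 68
f 70 59 69
f 68 69 57
f 70 69 68
f 58 68 75
f 68 57 74
f 75 74 61
f 68 74 75
f 58 75 80
f 75 61 81
f 80 81 63
f 75 81 80
f 58 80 84
f 80 63 87
f 84 87 64
f 80 87 84
f 59 85 73
f 85 64 86
f 73 86 60
f 85 86 73
f 57 69 93
f 69 59 94
f 93 94 66
f 69 94 93
f 61 74 90
f 74 57 89
f 90 89 65
f 74 89 90
f 63 81 82
f 81 61 78
f 82 78 62
f 81 78 82
f 64 87 83
f 87 63 79
f 83 79 56
f 87 79 83



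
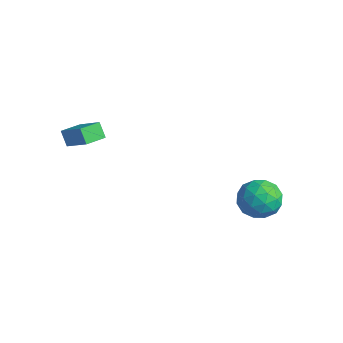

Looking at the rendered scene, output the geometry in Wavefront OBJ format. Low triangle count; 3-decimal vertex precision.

v 2.62 3.693 -1.726
v 3.167 2.794 -1.469
v 1.953 2.886 -3.131
v 2.5 1.987 -2.874
v 1.675 2.316 -2.254
v 2.087 2.815 -1.385
v 3.033 2.865 -3.215
v 3.445 3.364 -2.346
v 3.422 2.283 -2.389
v 2.582 1.943 -1.795
v 2.538 3.737 -2.805
v 1.698 3.397 -2.211
v 2.952 3.315 -1.474
v 2.168 2.365 -3.126
v 1.683 2.559 -2.761
v 2.004 2.03 -2.61
v 2.317 3.327 -1.425
v 2.638 2.798 -1.274
v 1.762 2.517 -1.735
v 2.482 2.882 -3.326
v 2.803 2.353 -3.175
v 3.116 3.65 -1.99
v 3.437 3.121 -1.839
v 3.358 3.163 -2.865
v 3.423 2.485 -1.864
v 3.031 2.011 -2.689
v 3.344 2.527 -2.89
v 3.587 2.821 -2.379
v 2.929 2.286 -1.514
v 2.537 1.811 -2.34
v 2.053 2.004 -1.976
v 2.295 2.298 -1.465
v 3.079 1.985 -2.055
v 2.583 3.869 -2.26
v 2.191 3.394 -3.086
v 2.825 3.382 -3.135
v 3.067 3.676 -2.624
v 2.089 3.669 -1.911
v 1.697 3.195 -2.736
v 1.533 2.859 -2.221
v 1.776 3.153 -1.71
v 2.041 3.695 -2.545
v -3.088 -3.363 0.386
v -3.577 -3.346 1.081
v -3.174 -2.34 0.302
v -3.663 -2.323 0.997
v -1.777 -3.177 1.303
v -2.266 -3.16 1.998
v -1.863 -2.154 1.219
v -2.352 -2.137 1.914
f 1 38 17
f 38 12 41
f 17 41 6
f 38 41 17
f 1 17 13
f 17 6 18
f 13 18 2
f 17 18 13
f 1 13 22
f 13 2 23
f 22 23 8
f 13 23 22
f 1 22 34
f 22 8 37
f 34 37 11
f 22 37 34
f 1 34 38
f 34 11 42
f 38 42 12
f 34 42 38
f 2 18 29
f 18 6 32
f 29 32 10
f 18 32 29
f 6 41 19
f 41 12 40
f 19 40 5
f 41 40 19
f 12 42 39
f 42 11 35
f 39 35 3
f 42 35 39
f 11 37 36
f 37 8 24
f 36 24 7
f 37 24 36
f 8 23 28
f 23 2 25
f 28 25 9
f 23 25 28
f 4 30 16
f 30 10 31
f 16 31 5
f 30 31 16
f 4 16 14
f 16 5 15
f 14 15 3
f 16 15 14
f 4 14 21
f 14 3 20
f 21 20 7
f 14 20 21
f 4 21 26
f 21 7 27
f 26 27 9
f 21 27 26
f 4 26 30
f 26 9 33
f 30 33 10
f 26 33 30
f 5 31 19
f 31 10 32
f 19 32 6
f 31 32 19
f 3 15 39
f 15 5 40
f 39 40 12
f 15 40 39
f 7 20 36
f 20 3 35
f 36 35 11
f 20 35 36
f 9 27 28
f 27 7 24
f 28 24 8
f 27 24 28
f 10 33 29
f 33 9 25
f 29 25 2
f 33 25 29
f 44 46 43
f 47 44 43
f 43 46 45
f 45 47 43
f 44 50 46
f 48 44 47
f 48 50 44
f 46 50 45
f 49 47 45
f 45 50 49
f 49 48 47
f 50 48 49



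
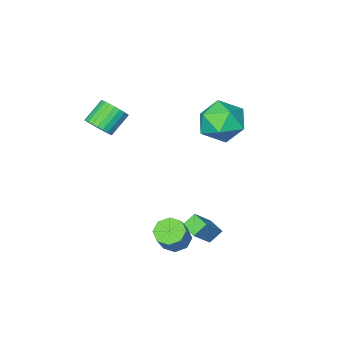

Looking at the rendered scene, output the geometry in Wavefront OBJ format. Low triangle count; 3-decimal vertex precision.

v -3.647 0.852 2.338
v -3.042 0.372 1.421
v -3.478 -0.812 3.319
v -2.873 -1.292 2.402
v -2.375 -0.422 3.06
v -2.479 0.607 2.453
v -4.041 -1.047 2.287
v -4.145 -0.018 1.68
v -3.285 -0.801 1.389
v -2.256 -0.415 1.867
v -4.264 -0.025 2.873
v -3.235 0.361 3.351
v -1.044 1.082 -3.226
v -1.642 1.178 -2.688
v -1.051 1.908 -3.38
v -1.648 2.003 -2.842
v -0.012 1.297 -2.118
v -0.609 1.392 -1.58
v -0.018 2.122 -2.272
v -0.616 2.218 -1.734
v 1.028 -3.494 1.857
v 1.49 -3.553 2.406
v 0.495 -3.685 3.231
v 0.032 -3.626 2.683
v 1.448 -3.275 2.399
v 0.453 -3.407 3.225
v 1.342 -3.031 2.31
v 0.347 -3.163 3.136
v 1.188 -2.857 2.152
v 0.193 -2.989 2.978
v 1.01 -2.78 1.949
v 0.014 -2.912 2.775
v 0.834 -2.812 1.733
v -0.162 -2.944 2.558
v 0.688 -2.947 1.535
v -0.308 -3.079 2.36
v 0.593 -3.166 1.386
v -0.402 -3.298 2.211
v 0.565 -3.435 1.309
v -0.43 -3.567 2.134
v 0.607 -3.713 1.315
v -0.388 -3.845 2.141
v 0.713 -3.957 1.404
v -0.282 -4.089 2.23
v 0.867 -4.131 1.562
v -0.128 -4.263 2.388
v 1.046 -4.208 1.765
v 0.05 -4.34 2.591
v 1.222 -4.176 1.982
v 0.226 -4.308 2.807
v 1.368 -4.041 2.18
v 0.372 -4.173 3.005
v 1.462 -3.822 2.329
v 0.467 -3.954 3.154
v 0.775 1.903 -2.208
v 1.286 1.409 -2.321
v 1.877 1.783 -1.285
v 1.365 2.277 -1.172
v 1.402 1.891 -2.561
v 1.993 2.265 -1.526
v 1.15 2.38 -2.595
v 1.741 2.755 -1.559
v 0.678 2.59 -2.401
v 1.269 2.964 -1.365
v 0.263 2.397 -2.095
v 0.854 2.771 -1.059
v 0.147 1.915 -1.854
v 0.738 2.289 -0.819
v 0.399 1.425 -1.821
v 0.99 1.8 -0.785
v 0.871 1.216 -2.015
v 1.462 1.59 -0.979
f 1 12 6
f 1 6 2
f 1 2 8
f 1 8 11
f 1 11 12
f 2 6 10
f 6 12 5
f 12 11 3
f 11 8 7
f 8 2 9
f 4 10 5
f 4 5 3
f 4 3 7
f 4 7 9
f 4 9 10
f 5 10 6
f 3 5 12
f 7 3 11
f 9 7 8
f 10 9 2
f 14 16 13
f 17 14 13
f 13 16 15
f 15 17 13
f 14 20 16
f 18 14 17
f 18 20 14
f 16 20 15
f 19 17 15
f 15 20 19
f 19 18 17
f 20 18 19
f 22 21 25
f 22 25 23
f 23 25 26
f 23 26 24
f 25 21 27
f 25 27 26
f 26 27 28
f 26 28 24
f 27 21 29
f 27 29 28
f 28 29 30
f 28 30 24
f 29 21 31
f 29 31 30
f 30 31 32
f 30 32 24
f 31 21 33
f 31 33 32
f 32 33 34
f 32 34 24
f 33 21 35
f 33 35 34
f 34 35 36
f 34 36 24
f 35 21 37
f 35 37 36
f 36 37 38
f 36 38 24
f 37 21 39
f 37 39 38
f 38 39 40
f 38 40 24
f 39 21 41
f 39 41 40
f 40 41 42
f 40 42 24
f 41 21 43
f 41 43 42
f 42 43 44
f 42 44 24
f 43 21 45
f 43 45 44
f 44 45 46
f 44 46 24
f 45 21 47
f 45 47 46
f 46 47 48
f 46 48 24
f 47 21 49
f 47 49 48
f 48 49 50
f 48 50 24
f 49 21 51
f 49 51 50
f 50 51 52
f 50 52 24
f 51 21 53
f 51 53 52
f 52 53 54
f 52 54 24
f 53 21 22
f 53 22 54
f 54 22 23
f 54 23 24
f 56 55 59
f 56 59 57
f 57 59 60
f 57 60 58
f 59 55 61
f 59 61 60
f 60 61 62
f 60 62 58
f 61 55 63
f 61 63 62
f 62 63 64
f 62 64 58
f 63 55 65
f 63 65 64
f 64 65 66
f 64 66 58
f 65 55 67
f 65 67 66
f 66 67 68
f 66 68 58
f 67 55 69
f 67 69 68
f 68 69 70
f 68 70 58
f 69 55 71
f 69 71 70
f 70 71 72
f 70 72 58
f 71 55 56
f 71 56 72
f 72 56 57
f 72 57 58



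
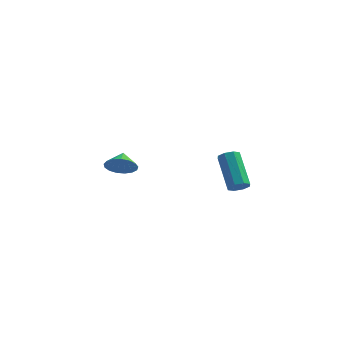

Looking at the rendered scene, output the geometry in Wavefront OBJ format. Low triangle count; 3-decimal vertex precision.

v 4.048 -0.327 2.165
v 4.342 -0.587 2.592
v 3.507 0.748 3.981
v 3.212 1.007 3.555
v 4.569 -0.253 2.408
v 3.734 1.082 3.797
v 4.491 0.037 2.082
v 3.655 1.372 3.471
v 4.153 0.114 1.804
v 3.317 1.449 3.194
v 3.753 -0.068 1.739
v 2.918 1.267 3.128
v 3.526 -0.402 1.923
v 2.691 0.933 3.312
v 3.605 -0.692 2.249
v 2.769 0.643 3.638
v 3.943 -0.769 2.526
v 3.107 0.566 3.916
v -2.795 2.924 1.066
v -2.34 3.369 0.459
v -2.925 3.776 1.594
v -2.738 3.392 0.324
v -3.15 3.308 0.358
v -3.48 3.136 0.556
v -3.653 2.916 0.87
v -3.63 2.697 1.229
v -3.416 2.53 1.551
v -3.059 2.454 1.762
v -2.642 2.485 1.814
v -2.261 2.617 1.694
v -2.001 2.819 1.431
v -1.924 3.045 1.084
v -2.046 3.244 0.733
f 2 1 5
f 2 5 3
f 3 5 6
f 3 6 4
f 5 1 7
f 5 7 6
f 6 7 8
f 6 8 4
f 7 1 9
f 7 9 8
f 8 9 10
f 8 10 4
f 9 1 11
f 9 11 10
f 10 11 12
f 10 12 4
f 11 1 13
f 11 13 12
f 12 13 14
f 12 14 4
f 13 1 15
f 13 15 14
f 14 15 16
f 14 16 4
f 15 1 17
f 15 17 16
f 16 17 18
f 16 18 4
f 17 1 2
f 17 2 18
f 18 2 3
f 18 3 4
f 20 19 22
f 20 22 21
f 22 19 23
f 22 23 21
f 23 19 24
f 23 24 21
f 24 19 25
f 24 25 21
f 25 19 26
f 25 26 21
f 26 19 27
f 26 27 21
f 27 19 28
f 27 28 21
f 28 19 29
f 28 29 21
f 29 19 30
f 29 30 21
f 30 19 31
f 30 31 21
f 31 19 32
f 31 32 21
f 32 19 33
f 32 33 21
f 33 19 20
f 33 20 21



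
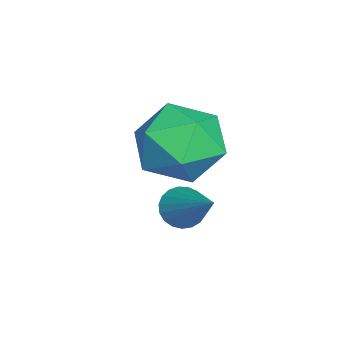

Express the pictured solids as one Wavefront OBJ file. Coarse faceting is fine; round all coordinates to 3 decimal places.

v 1.014 1.454 1.034
v 1.916 1.806 1.627
v 1.244 -0.246 1.693
v 2.146 0.106 2.286
v 1.106 0.457 2.575
v 0.963 1.507 2.167
v 2.197 0.053 1.153
v 2.054 1.103 0.745
v 2.647 0.94 1.7
v 1.973 1.19 2.579
v 1.187 0.37 0.741
v 0.513 0.62 1.62
v 2.932 0.999 0.557
v 3.165 1.223 0.125
v 4.028 1.761 1.543
v 3.01 1.376 0.178
v 2.842 1.464 0.298
v 2.689 1.472 0.462
v 2.578 1.398 0.643
v 2.528 1.255 0.809
v 2.548 1.068 0.931
v 2.634 0.869 0.989
v 2.772 0.692 0.972
v 2.938 0.569 0.883
v 3.102 0.52 0.738
v 3.237 0.554 0.562
v 3.319 0.664 0.385
v 3.334 0.833 0.237
v 3.28 1.031 0.145
f 1 12 6
f 1 6 2
f 1 2 8
f 1 8 11
f 1 11 12
f 2 6 10
f 6 12 5
f 12 11 3
f 11 8 7
f 8 2 9
f 4 10 5
f 4 5 3
f 4 3 7
f 4 7 9
f 4 9 10
f 5 10 6
f 3 5 12
f 7 3 11
f 9 7 8
f 10 9 2
f 14 13 16
f 14 16 15
f 16 13 17
f 16 17 15
f 17 13 18
f 17 18 15
f 18 13 19
f 18 19 15
f 19 13 20
f 19 20 15
f 20 13 21
f 20 21 15
f 21 13 22
f 21 22 15
f 22 13 23
f 22 23 15
f 23 13 24
f 23 24 15
f 24 13 25
f 24 25 15
f 25 13 26
f 25 26 15
f 26 13 27
f 26 27 15
f 27 13 28
f 27 28 15
f 28 13 29
f 28 29 15
f 29 13 14
f 29 14 15



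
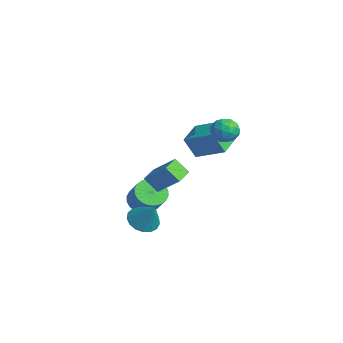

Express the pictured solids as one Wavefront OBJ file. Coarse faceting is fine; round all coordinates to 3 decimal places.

v -1.712 1.645 -0.035
v -2.072 1.02 1.404
v -2.937 2.989 0.242
v -3.297 2.365 1.682
v -0.203 2.835 0.858
v -0.563 2.211 2.298
v -1.428 4.18 1.136
v -1.788 3.555 2.575
v 0.405 -2.669 0.235
v 1.615 -1.84 1.55
v -0.389 -1.698 0.353
v 0.821 -0.869 1.668
v 0.999 -2.071 -0.688
v 2.209 -1.242 0.627
v 0.205 -1.1 -0.57
v 1.415 -0.271 0.745
v 1.148 -3.051 -2.698
v 1.987 -2.959 -3.288
v 2.152 -2.749 -1.222
v 1.81 -2.5 -3.262
v 1.482 -2.167 -3.106
v 1.077 -2.036 -2.857
v 0.688 -2.138 -2.572
v 0.405 -2.449 -2.315
v 0.292 -2.898 -2.146
v 0.375 -3.382 -2.103
v 0.635 -3.791 -2.197
v 1.013 -4.029 -2.405
v 1.421 -4.044 -2.68
v 1.767 -3.831 -2.959
v 1.972 -3.44 -3.179
v 0.966 1.852 4.168
v 1.402 2.592 3.823
v 2.198 1.028 3.957
v 2.634 1.768 3.612
v 2.419 1.735 4.511
v 1.657 2.244 4.642
v 1.943 1.376 3.138
v 1.181 1.885 3.269
v 2.005 2.298 3.187
v 2.299 2.52 4.035
v 1.301 1.1 3.745
v 1.595 1.322 4.593
v 1.076 2.294 4.014
v 2.524 1.326 3.766
v 2.398 1.307 4.294
v 2.654 1.742 4.091
v 1.226 2.09 4.496
v 1.482 2.525 4.293
v 2.08 2.021 4.697
v 2.118 1.095 3.487
v 2.374 1.53 3.284
v 0.946 1.878 3.689
v 1.202 2.313 3.486
v 1.52 1.599 3.083
v 1.686 2.556 3.437
v 2.411 2.072 3.313
v 2.004 1.841 3.035
v 1.557 2.14 3.112
v 1.859 2.687 3.936
v 2.584 2.203 3.812
v 2.457 2.183 4.34
v 2.01 2.483 4.417
v 2.214 2.514 3.562
v 1.016 1.417 3.968
v 1.741 0.933 3.844
v 1.59 1.137 3.363
v 1.143 1.437 3.44
v 1.189 1.548 4.467
v 1.914 1.064 4.343
v 2.043 1.48 4.668
v 1.596 1.779 4.745
v 1.386 1.106 4.218
v -4.029 -0.752 -4.43
v -3.322 -1.26 -5.052
v -2.144 -1.236 -3.731
v -2.851 -0.728 -3.11
v -3.234 -0.861 -5.138
v -2.056 -0.837 -3.817
v -3.267 -0.446 -5.116
v -2.089 -0.421 -3.795
v -3.416 -0.077 -4.99
v -2.238 -0.052 -3.669
v -3.659 0.189 -4.778
v -2.48 0.214 -3.458
v -3.957 0.312 -4.514
v -2.779 0.336 -3.193
v -4.267 0.273 -4.237
v -3.089 0.297 -2.916
v -4.541 0.078 -3.989
v -3.362 0.102 -2.668
v -4.736 -0.244 -3.809
v -3.558 -0.22 -2.488
v -4.824 -0.643 -3.723
v -3.646 -0.619 -2.402
v -4.791 -1.059 -3.745
v -3.613 -1.034 -2.424
v -4.642 -1.428 -3.871
v -3.464 -1.403 -2.55
v -4.4 -1.694 -4.082
v -3.221 -1.669 -2.762
v -4.101 -1.816 -4.347
v -2.923 -1.792 -3.026
v -3.791 -1.777 -4.624
v -2.613 -1.753 -3.303
v -3.518 -1.582 -4.872
v -2.339 -1.558 -3.551
f 2 4 1
f 5 2 1
f 1 4 3
f 3 5 1
f 2 8 4
f 6 2 5
f 6 8 2
f 4 8 3
f 7 5 3
f 3 8 7
f 7 6 5
f 8 6 7
f 10 12 9
f 13 10 9
f 9 12 11
f 11 13 9
f 10 16 12
f 14 10 13
f 14 16 10
f 12 16 11
f 15 13 11
f 11 16 15
f 15 14 13
f 16 14 15
f 18 17 20
f 18 20 19
f 20 17 21
f 20 21 19
f 21 17 22
f 21 22 19
f 22 17 23
f 22 23 19
f 23 17 24
f 23 24 19
f 24 17 25
f 24 25 19
f 25 17 26
f 25 26 19
f 26 17 27
f 26 27 19
f 27 17 28
f 27 28 19
f 28 17 29
f 28 29 19
f 29 17 30
f 29 30 19
f 30 17 31
f 30 31 19
f 31 17 18
f 31 18 19
f 32 69 48
f 69 43 72
f 48 72 37
f 69 72 48
f 32 48 44
f 48 37 49
f 44 49 33
f 48 49 44
f 32 44 53
f 44 33 54
f 53 54 39
f 44 54 53
f 32 53 65
f 53 39 68
f 65 68 42
f 53 68 65
f 32 65 69
f 65 42 73
f 69 73 43
f 65 73 69
f 33 49 60
f 49 37 63
f 60 63 41
f 49 63 60
f 37 72 50
f 72 43 71
f 50 71 36
f 72 71 50
f 43 73 70
f 73 42 66
f 70 66 34
f 73 66 70
f 42 68 67
f 68 39 55
f 67 55 38
f 68 55 67
f 39 54 59
f 54 33 56
f 59 56 40
f 54 56 59
f 35 61 47
f 61 41 62
f 47 62 36
f 61 62 47
f 35 47 45
f 47 36 46
f 45 46 34
f 47 46 45
f 35 45 52
f 45 34 51
f 52 51 38
f 45 51 52
f 35 52 57
f 52 38 58
f 57 58 40
f 52 58 57
f 35 57 61
f 57 40 64
f 61 64 41
f 57 64 61
f 36 62 50
f 62 41 63
f 50 63 37
f 62 63 50
f 34 46 70
f 46 36 71
f 70 71 43
f 46 71 70
f 38 51 67
f 51 34 66
f 67 66 42
f 51 66 67
f 40 58 59
f 58 38 55
f 59 55 39
f 58 55 59
f 41 64 60
f 64 40 56
f 60 56 33
f 64 56 60
f 75 74 78
f 75 78 76
f 76 78 79
f 76 79 77
f 78 74 80
f 78 80 79
f 79 80 81
f 79 81 77
f 80 74 82
f 80 82 81
f 81 82 83
f 81 83 77
f 82 74 84
f 82 84 83
f 83 84 85
f 83 85 77
f 84 74 86
f 84 86 85
f 85 86 87
f 85 87 77
f 86 74 88
f 86 88 87
f 87 88 89
f 87 89 77
f 88 74 90
f 88 90 89
f 89 90 91
f 89 91 77
f 90 74 92
f 90 92 91
f 91 92 93
f 91 93 77
f 92 74 94
f 92 94 93
f 93 94 95
f 93 95 77
f 94 74 96
f 94 96 95
f 95 96 97
f 95 97 77
f 96 74 98
f 96 98 97
f 97 98 99
f 97 99 77
f 98 74 100
f 98 100 99
f 99 100 101
f 99 101 77
f 100 74 102
f 100 102 101
f 101 102 103
f 101 103 77
f 102 74 104
f 102 104 103
f 103 104 105
f 103 105 77
f 104 74 106
f 104 106 105
f 105 106 107
f 105 107 77
f 106 74 75
f 106 75 107
f 107 75 76
f 107 76 77

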